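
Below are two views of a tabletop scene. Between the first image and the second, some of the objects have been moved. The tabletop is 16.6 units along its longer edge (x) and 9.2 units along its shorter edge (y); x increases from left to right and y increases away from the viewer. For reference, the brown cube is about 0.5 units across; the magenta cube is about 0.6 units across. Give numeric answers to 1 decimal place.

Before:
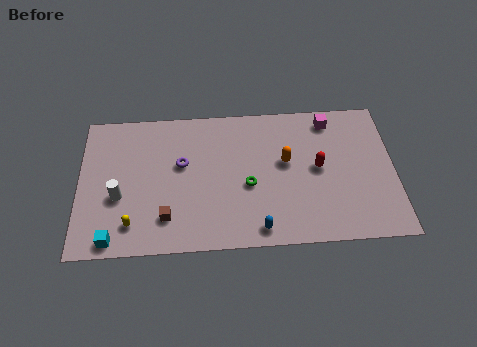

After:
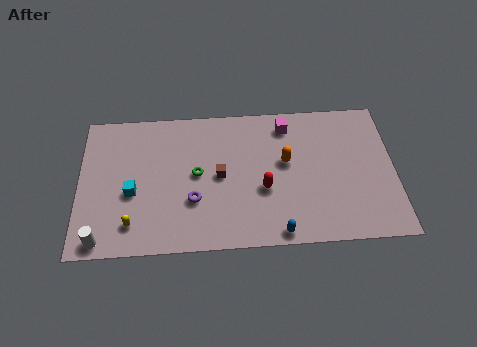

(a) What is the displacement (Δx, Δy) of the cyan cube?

(1.0, 2.9)

The cyan cube was at about (1.8, 0.9) and moved to about (2.8, 3.8).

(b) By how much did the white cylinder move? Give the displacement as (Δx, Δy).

(-0.9, -2.7)

The white cylinder was at about (2.1, 3.6) and moved to about (1.2, 0.9).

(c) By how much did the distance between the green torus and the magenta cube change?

-0.3

Before: roughly 5.9 units apart; after: 5.6. That's 0.3 units closer together.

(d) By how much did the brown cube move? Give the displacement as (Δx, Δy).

(2.8, 2.5)

The brown cube was at about (4.6, 2.1) and moved to about (7.4, 4.6).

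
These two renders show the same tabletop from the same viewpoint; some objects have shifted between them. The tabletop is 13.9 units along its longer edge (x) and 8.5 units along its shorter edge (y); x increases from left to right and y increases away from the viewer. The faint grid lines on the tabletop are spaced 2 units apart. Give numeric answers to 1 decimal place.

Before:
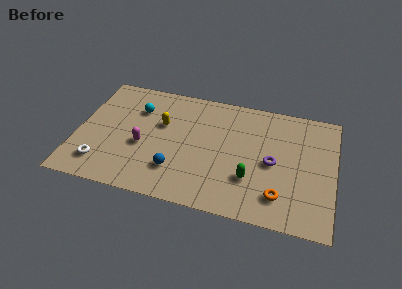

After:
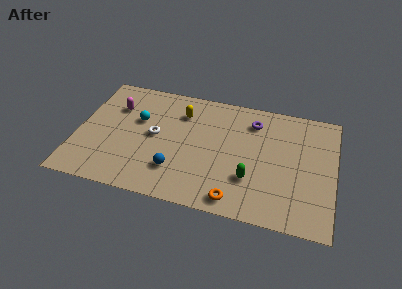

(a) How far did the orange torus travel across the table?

2.4

The orange torus moved from about (11.1, 1.8) to (8.8, 1.0), a distance of √(2.3² + 0.8²) ≈ 2.4.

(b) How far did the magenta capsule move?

3.0

From (3.6, 3.5) to (1.9, 6.0), the magenta capsule covered √(1.7² + 2.5²) ≈ 3.0 units.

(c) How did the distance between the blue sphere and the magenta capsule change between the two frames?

+2.9

Before: roughly 2.3 units apart; after: 5.2. That's 2.9 units further apart.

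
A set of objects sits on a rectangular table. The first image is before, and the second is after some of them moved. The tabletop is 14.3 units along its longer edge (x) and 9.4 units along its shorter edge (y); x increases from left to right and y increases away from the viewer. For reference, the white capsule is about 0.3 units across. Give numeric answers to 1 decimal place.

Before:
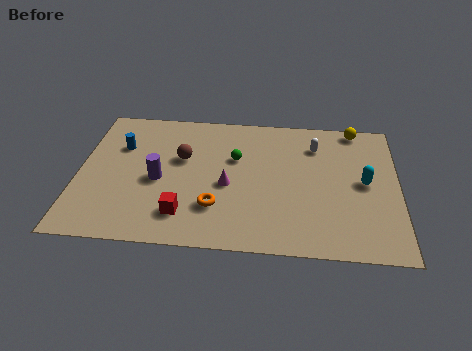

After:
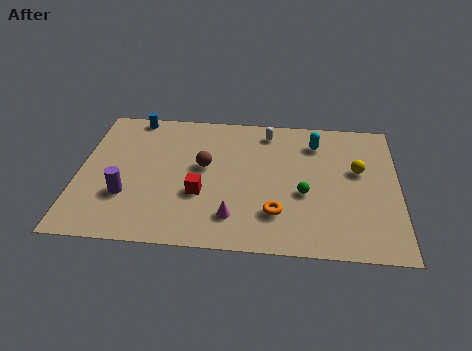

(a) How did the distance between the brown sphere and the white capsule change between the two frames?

-2.3

The distance was about 6.2 in the first image and 3.9 in the second, so they moved 2.3 units closer together.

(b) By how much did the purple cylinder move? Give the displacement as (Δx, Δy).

(-1.4, -1.2)

The purple cylinder started near (3.6, 4.2) and ended near (2.2, 3.0).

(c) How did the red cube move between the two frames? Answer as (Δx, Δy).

(0.7, 1.4)

The red cube started near (4.8, 2.0) and ended near (5.5, 3.4).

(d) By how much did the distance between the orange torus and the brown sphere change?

+0.8

Before: roughly 3.6 units apart; after: 4.4. That's 0.8 units further apart.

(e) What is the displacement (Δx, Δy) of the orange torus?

(2.7, -0.2)

From the two frames, the orange torus sits at roughly (6.2, 2.6) before and (8.9, 2.4) after.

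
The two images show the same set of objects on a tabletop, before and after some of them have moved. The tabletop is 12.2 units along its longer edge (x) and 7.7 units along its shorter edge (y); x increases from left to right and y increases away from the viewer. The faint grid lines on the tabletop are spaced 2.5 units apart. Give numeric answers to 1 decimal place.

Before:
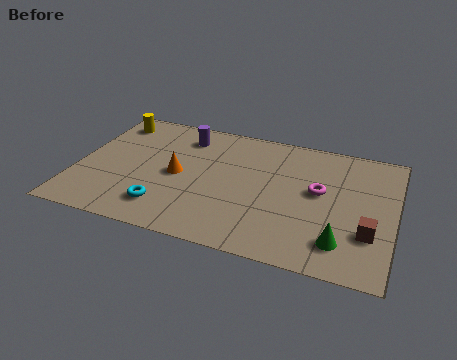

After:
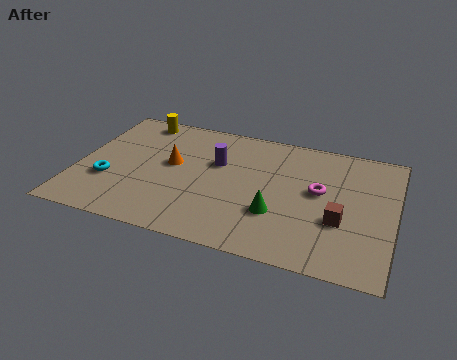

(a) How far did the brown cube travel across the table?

1.2

The brown cube moved from about (11.3, 2.4) to (10.2, 2.8), a distance of √(1.1² + 0.4²) ≈ 1.2.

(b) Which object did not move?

the magenta torus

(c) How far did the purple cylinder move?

1.9

From (3.9, 6.2) to (5.3, 4.9), the purple cylinder covered √(1.4² + 1.3²) ≈ 1.9 units.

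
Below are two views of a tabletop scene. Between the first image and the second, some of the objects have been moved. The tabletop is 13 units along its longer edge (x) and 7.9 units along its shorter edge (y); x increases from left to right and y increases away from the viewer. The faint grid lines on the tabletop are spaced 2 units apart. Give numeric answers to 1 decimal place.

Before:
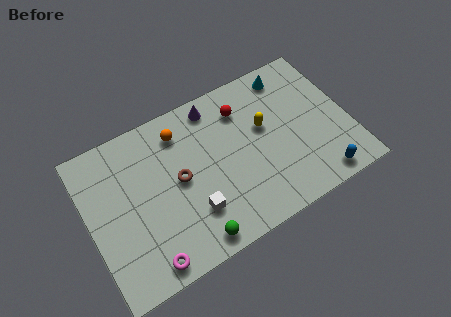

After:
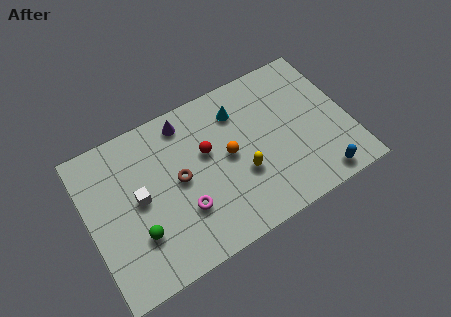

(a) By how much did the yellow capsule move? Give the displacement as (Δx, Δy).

(-1.4, -1.8)

The yellow capsule started near (8.9, 4.7) and ended near (7.5, 2.9).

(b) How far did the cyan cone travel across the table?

2.8

From (10.5, 6.8) to (7.8, 6.1), the cyan cone covered √(2.7² + 0.7²) ≈ 2.8 units.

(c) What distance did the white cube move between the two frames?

3.1

From (4.9, 2.2) to (2.5, 4.1), the white cube covered √(2.4² + 1.9²) ≈ 3.1 units.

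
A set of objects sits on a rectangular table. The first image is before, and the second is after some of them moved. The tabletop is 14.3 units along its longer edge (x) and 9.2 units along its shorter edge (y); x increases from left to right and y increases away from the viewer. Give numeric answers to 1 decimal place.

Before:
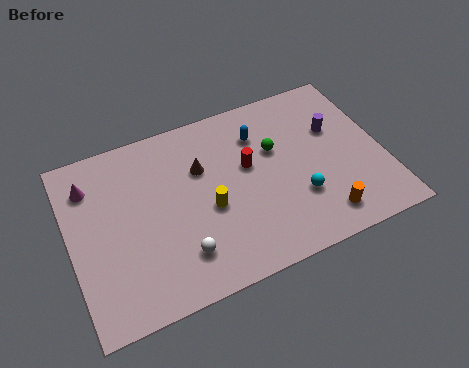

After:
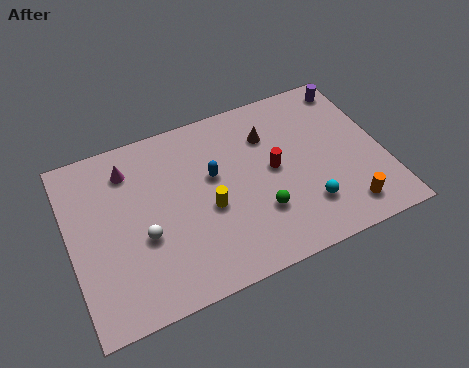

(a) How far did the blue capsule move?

2.7

The blue capsule was near (8.9, 6.9) before and (6.6, 5.5) after, so it travelled √(2.3² + 1.4²) ≈ 2.7 units.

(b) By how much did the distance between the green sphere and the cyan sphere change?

-0.8

Before: roughly 3.0 units apart; after: 2.2. That's 0.8 units closer together.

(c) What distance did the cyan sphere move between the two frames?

0.7

The cyan sphere moved from about (10.2, 2.9) to (10.5, 2.3), a distance of √(0.3² + 0.6²) ≈ 0.7.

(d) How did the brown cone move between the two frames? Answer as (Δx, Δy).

(3.2, 0.6)

The brown cone was at about (6.1, 6.1) and moved to about (9.3, 6.7).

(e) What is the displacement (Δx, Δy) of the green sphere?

(-1.1, -3.0)

The green sphere started near (9.5, 5.8) and ended near (8.4, 2.8).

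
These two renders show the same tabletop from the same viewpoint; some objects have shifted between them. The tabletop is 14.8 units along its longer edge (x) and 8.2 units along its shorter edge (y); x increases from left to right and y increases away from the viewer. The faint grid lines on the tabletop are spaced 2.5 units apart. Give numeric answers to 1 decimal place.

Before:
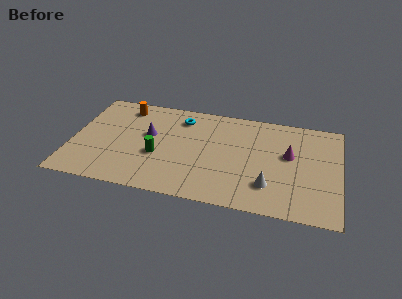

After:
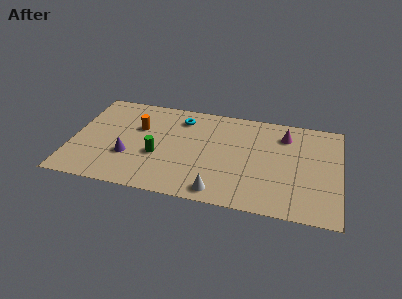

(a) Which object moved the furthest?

the white cone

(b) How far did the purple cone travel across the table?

2.2

The purple cone was near (4.2, 4.8) before and (3.2, 2.8) after, so it travelled √(1.0² + 2.0²) ≈ 2.2 units.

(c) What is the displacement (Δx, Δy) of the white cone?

(-2.7, -1.1)

The white cone was at about (11.0, 2.1) and moved to about (8.3, 1.0).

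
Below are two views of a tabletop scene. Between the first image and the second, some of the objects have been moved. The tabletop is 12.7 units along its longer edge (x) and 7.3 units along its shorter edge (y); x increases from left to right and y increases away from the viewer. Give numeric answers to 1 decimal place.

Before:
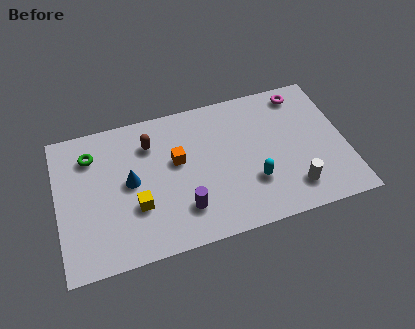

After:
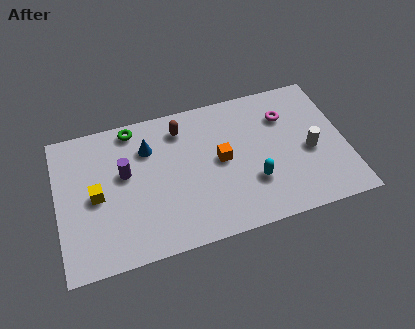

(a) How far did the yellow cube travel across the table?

2.0

The yellow cube was near (3.4, 2.5) before and (1.7, 3.5) after, so it travelled √(1.7² + 1.0²) ≈ 2.0 units.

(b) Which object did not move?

the cyan capsule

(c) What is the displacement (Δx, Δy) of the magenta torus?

(-0.8, -1.0)

The magenta torus was at about (11.0, 6.3) and moved to about (10.2, 5.3).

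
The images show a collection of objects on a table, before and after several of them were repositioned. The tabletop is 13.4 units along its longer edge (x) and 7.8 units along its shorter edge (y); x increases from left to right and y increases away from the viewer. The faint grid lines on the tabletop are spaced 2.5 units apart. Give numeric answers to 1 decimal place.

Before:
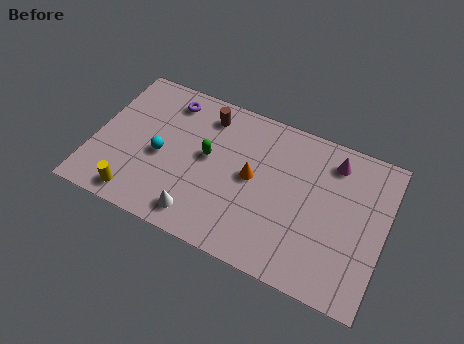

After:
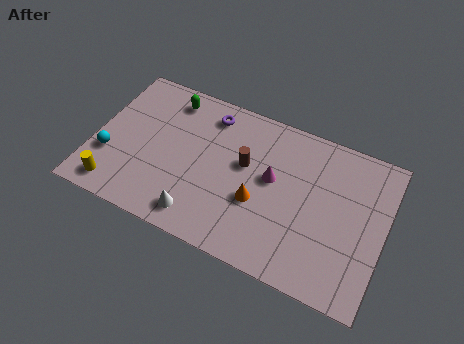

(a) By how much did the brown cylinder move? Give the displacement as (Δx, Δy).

(2.0, -1.8)

The brown cylinder was at about (4.9, 6.4) and moved to about (6.9, 4.6).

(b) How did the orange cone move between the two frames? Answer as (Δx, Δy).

(0.4, -1.1)

From the two frames, the orange cone sits at roughly (7.3, 4.1) before and (7.7, 3.0) after.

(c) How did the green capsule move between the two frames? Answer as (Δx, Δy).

(-2.1, 2.3)

The green capsule started near (5.2, 4.3) and ended near (3.1, 6.6).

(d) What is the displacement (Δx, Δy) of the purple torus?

(1.9, 0.0)

From the two frames, the purple torus sits at roughly (3.1, 6.5) before and (5.0, 6.5) after.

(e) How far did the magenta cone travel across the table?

3.3

The magenta cone moved from about (10.8, 6.4) to (8.2, 4.4), a distance of √(2.6² + 2.0²) ≈ 3.3.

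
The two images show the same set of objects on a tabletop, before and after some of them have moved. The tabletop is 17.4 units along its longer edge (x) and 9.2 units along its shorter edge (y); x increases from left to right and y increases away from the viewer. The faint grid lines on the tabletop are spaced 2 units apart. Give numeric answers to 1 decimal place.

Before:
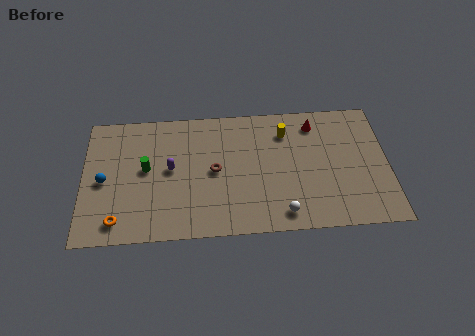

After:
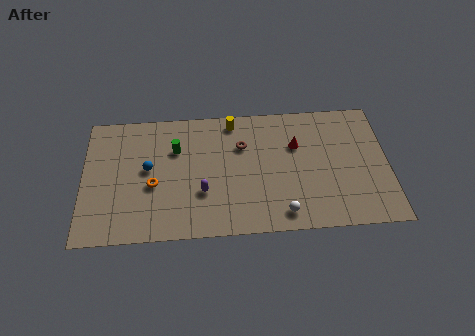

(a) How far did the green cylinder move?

2.1

The green cylinder moved from about (3.6, 5.0) to (5.3, 6.3), a distance of √(1.7² + 1.3²) ≈ 2.1.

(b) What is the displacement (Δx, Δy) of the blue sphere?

(2.5, 0.7)

The blue sphere started near (1.2, 4.3) and ended near (3.7, 5.0).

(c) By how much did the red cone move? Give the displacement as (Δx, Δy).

(-1.1, -1.5)

The red cone was at about (13.3, 7.6) and moved to about (12.2, 6.1).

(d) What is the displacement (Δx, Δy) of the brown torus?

(1.6, 1.7)

The brown torus was at about (7.5, 4.6) and moved to about (9.1, 6.3).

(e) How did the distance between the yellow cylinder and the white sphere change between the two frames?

+1.5

They were about 5.8 units apart before and 7.3 after — 1.5 units further apart.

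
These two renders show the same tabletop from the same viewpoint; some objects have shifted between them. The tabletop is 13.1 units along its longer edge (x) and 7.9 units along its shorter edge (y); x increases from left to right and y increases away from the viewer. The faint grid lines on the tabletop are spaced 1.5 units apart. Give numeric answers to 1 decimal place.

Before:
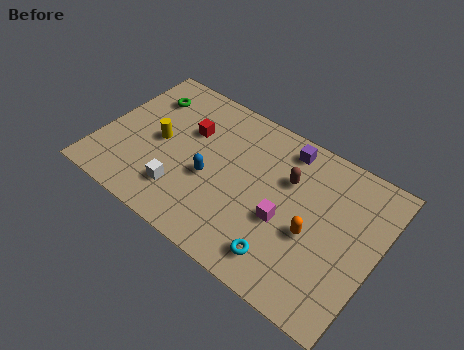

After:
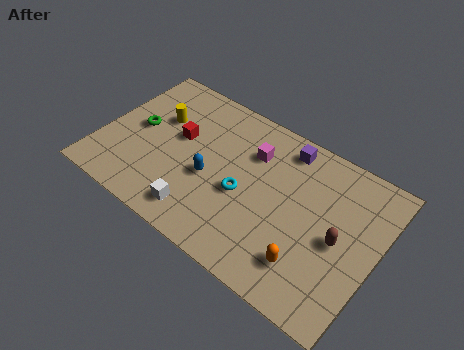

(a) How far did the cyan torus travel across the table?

3.0

The cyan torus moved from about (9.2, 1.4) to (6.9, 3.4), a distance of √(2.3² + 2.0²) ≈ 3.0.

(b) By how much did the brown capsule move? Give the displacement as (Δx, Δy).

(2.7, -1.6)

The brown capsule started near (8.7, 5.3) and ended near (11.4, 3.7).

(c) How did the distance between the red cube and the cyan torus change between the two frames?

-2.9

They were about 6.5 units apart before and 3.6 after — 2.9 units closer together.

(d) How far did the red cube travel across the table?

0.7

The red cube moved from about (3.9, 5.2) to (3.5, 4.6), a distance of √(0.4² + 0.6²) ≈ 0.7.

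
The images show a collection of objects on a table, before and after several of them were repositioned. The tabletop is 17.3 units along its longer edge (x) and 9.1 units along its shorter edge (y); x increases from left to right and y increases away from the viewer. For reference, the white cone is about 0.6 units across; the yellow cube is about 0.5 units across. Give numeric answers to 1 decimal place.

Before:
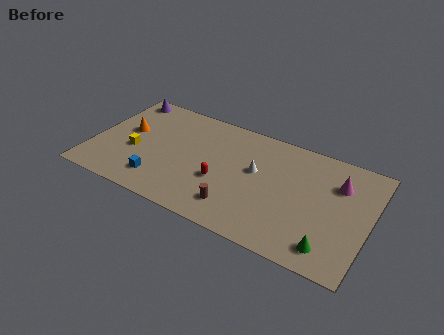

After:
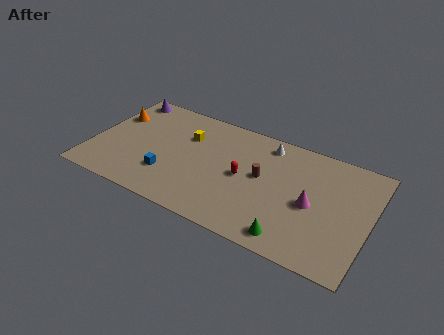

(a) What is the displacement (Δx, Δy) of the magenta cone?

(-1.4, -2.3)

The magenta cone was at about (15.2, 6.5) and moved to about (13.8, 4.2).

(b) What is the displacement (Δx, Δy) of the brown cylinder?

(1.2, 3.1)

The brown cylinder started near (9.4, 1.9) and ended near (10.6, 5.0).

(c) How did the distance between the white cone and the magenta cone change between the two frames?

-0.3

They were about 5.1 units apart before and 4.8 after — 0.3 units closer together.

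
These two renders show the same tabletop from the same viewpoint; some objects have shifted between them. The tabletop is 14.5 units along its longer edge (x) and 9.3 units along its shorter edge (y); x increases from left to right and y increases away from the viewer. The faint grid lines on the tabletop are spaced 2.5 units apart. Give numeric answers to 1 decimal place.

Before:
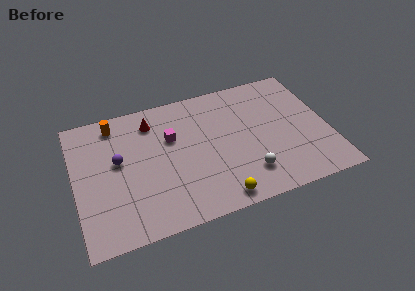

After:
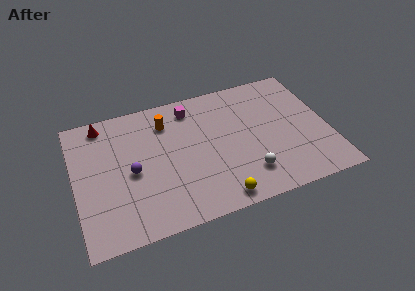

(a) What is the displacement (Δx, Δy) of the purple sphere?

(0.7, -1.0)

From the two frames, the purple sphere sits at roughly (2.5, 5.3) before and (3.2, 4.3) after.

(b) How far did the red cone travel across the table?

2.9

From (4.6, 7.5) to (1.8, 8.2), the red cone covered √(2.8² + 0.7²) ≈ 2.9 units.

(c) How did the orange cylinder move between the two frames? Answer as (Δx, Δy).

(2.9, -0.8)

The orange cylinder started near (2.5, 8.0) and ended near (5.4, 7.2).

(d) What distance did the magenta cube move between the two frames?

2.2

The magenta cube was near (5.6, 6.0) before and (6.9, 7.8) after, so it travelled √(1.3² + 1.8²) ≈ 2.2 units.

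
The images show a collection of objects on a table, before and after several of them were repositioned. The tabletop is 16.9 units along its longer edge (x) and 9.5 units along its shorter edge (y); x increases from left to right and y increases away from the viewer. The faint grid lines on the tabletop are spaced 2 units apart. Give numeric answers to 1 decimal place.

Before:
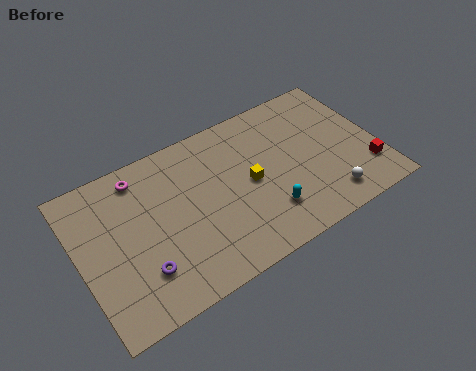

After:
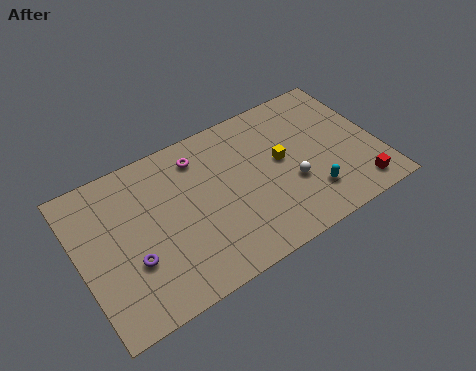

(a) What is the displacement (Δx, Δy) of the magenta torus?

(3.3, -0.4)

From the two frames, the magenta torus sits at roughly (3.8, 8.1) before and (7.1, 7.7) after.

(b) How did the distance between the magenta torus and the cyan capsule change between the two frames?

-0.8

Before: roughly 8.6 units apart; after: 7.8. That's 0.8 units closer together.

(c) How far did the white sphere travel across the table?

2.6

From (13.6, 1.6) to (11.8, 3.5), the white sphere covered √(1.8² + 1.9²) ≈ 2.6 units.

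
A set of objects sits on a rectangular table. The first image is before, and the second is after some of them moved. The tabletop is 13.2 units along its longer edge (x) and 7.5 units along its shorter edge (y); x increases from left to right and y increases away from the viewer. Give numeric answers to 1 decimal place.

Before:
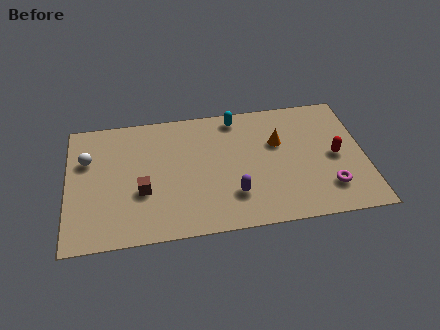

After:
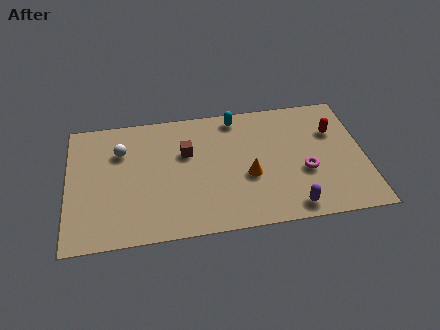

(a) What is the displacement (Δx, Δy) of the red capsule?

(0.0, 1.5)

The red capsule was at about (11.9, 3.6) and moved to about (11.9, 5.1).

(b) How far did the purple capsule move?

2.7

The purple capsule moved from about (7.3, 2.0) to (9.8, 0.9), a distance of √(2.5² + 1.1²) ≈ 2.7.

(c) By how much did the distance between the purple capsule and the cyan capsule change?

+1.5

The distance was about 4.6 in the first image and 6.1 in the second, so they moved 1.5 units further apart.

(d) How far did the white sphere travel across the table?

1.5

The white sphere moved from about (0.9, 5.0) to (2.4, 5.3), a distance of √(1.5² + 0.3²) ≈ 1.5.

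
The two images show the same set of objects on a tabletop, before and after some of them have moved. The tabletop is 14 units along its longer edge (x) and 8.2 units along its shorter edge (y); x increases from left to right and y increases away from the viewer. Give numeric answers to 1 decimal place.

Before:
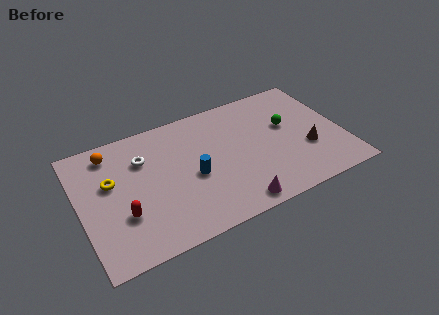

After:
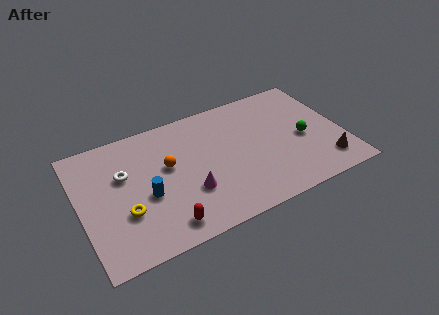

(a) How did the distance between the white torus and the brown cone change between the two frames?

+2.0

They were about 9.0 units apart before and 11.0 after — 2.0 units further apart.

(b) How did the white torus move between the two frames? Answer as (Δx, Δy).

(-1.1, -0.6)

The white torus was at about (3.5, 5.8) and moved to about (2.4, 5.2).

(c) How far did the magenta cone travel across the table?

2.8

From (7.8, 0.9) to (5.6, 2.7), the magenta cone covered √(2.2² + 1.8²) ≈ 2.8 units.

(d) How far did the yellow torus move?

2.3

The yellow torus moved from about (1.7, 5.0) to (2.2, 2.8), a distance of √(0.5² + 2.2²) ≈ 2.3.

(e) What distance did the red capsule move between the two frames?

2.5

The red capsule was near (2.1, 2.7) before and (4.1, 1.2) after, so it travelled √(2.0² + 1.5²) ≈ 2.5 units.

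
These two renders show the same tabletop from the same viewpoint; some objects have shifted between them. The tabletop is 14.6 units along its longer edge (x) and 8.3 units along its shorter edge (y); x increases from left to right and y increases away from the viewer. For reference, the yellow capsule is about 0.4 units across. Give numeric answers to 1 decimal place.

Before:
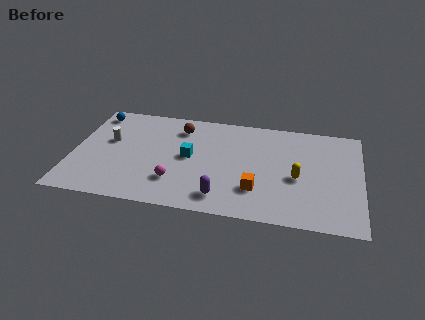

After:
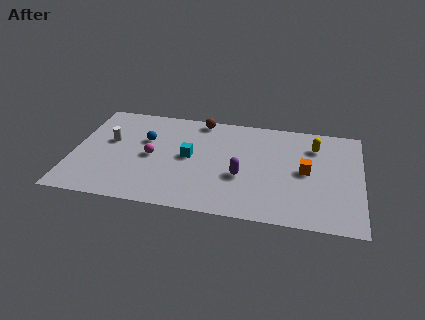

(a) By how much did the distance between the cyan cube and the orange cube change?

+1.9

They were about 4.0 units apart before and 5.9 after — 1.9 units further apart.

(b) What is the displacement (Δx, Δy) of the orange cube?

(2.4, 1.9)

The orange cube was at about (9.4, 2.3) and moved to about (11.8, 4.2).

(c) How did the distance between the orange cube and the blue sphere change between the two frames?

-1.5

They were about 9.8 units apart before and 8.3 after — 1.5 units closer together.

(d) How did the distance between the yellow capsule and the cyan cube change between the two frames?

+1.1

They were about 5.5 units apart before and 6.6 after — 1.1 units further apart.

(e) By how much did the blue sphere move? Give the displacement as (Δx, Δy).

(2.7, -1.8)

The blue sphere was at about (0.9, 7.1) and moved to about (3.6, 5.3).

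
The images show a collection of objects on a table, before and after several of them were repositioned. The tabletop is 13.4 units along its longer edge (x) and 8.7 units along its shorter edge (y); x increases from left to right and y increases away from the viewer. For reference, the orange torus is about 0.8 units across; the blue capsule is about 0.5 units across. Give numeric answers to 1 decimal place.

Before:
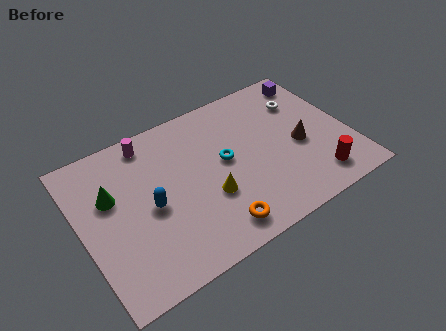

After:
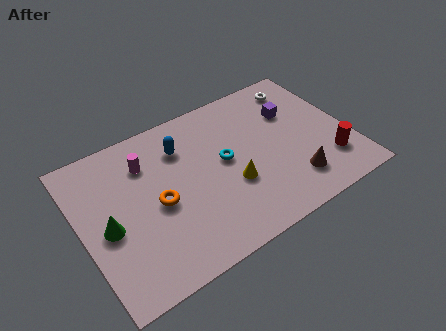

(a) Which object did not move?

the cyan torus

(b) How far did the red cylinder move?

1.1

The red cylinder was near (11.3, 1.5) before and (12.1, 2.2) after, so it travelled √(0.8² + 0.7²) ≈ 1.1 units.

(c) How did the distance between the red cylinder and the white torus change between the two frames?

+0.3

They were about 4.8 units apart before and 5.1 after — 0.3 units further apart.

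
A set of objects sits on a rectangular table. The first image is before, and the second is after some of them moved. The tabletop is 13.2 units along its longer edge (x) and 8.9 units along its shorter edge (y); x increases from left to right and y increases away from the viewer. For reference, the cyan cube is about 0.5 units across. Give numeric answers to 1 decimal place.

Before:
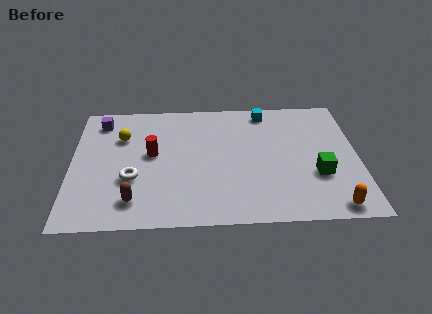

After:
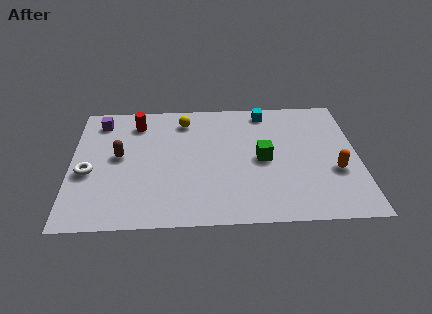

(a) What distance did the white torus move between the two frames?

2.1

The white torus was near (2.8, 3.2) before and (0.8, 3.7) after, so it travelled √(2.0² + 0.5²) ≈ 2.1 units.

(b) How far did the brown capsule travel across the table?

3.2

The brown capsule moved from about (2.9, 1.7) to (2.2, 4.8), a distance of √(0.7² + 3.1²) ≈ 3.2.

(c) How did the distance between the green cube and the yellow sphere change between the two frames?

-4.8

Before: roughly 9.5 units apart; after: 4.7. That's 4.8 units closer together.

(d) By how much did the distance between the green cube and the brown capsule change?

-1.9

The distance was about 8.5 in the first image and 6.6 in the second, so they moved 1.9 units closer together.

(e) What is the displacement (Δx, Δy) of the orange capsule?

(0.2, 2.4)

The orange capsule started near (11.9, 0.9) and ended near (12.1, 3.3).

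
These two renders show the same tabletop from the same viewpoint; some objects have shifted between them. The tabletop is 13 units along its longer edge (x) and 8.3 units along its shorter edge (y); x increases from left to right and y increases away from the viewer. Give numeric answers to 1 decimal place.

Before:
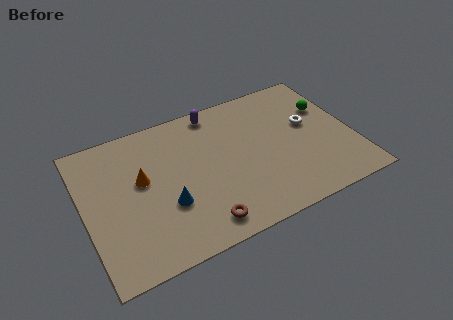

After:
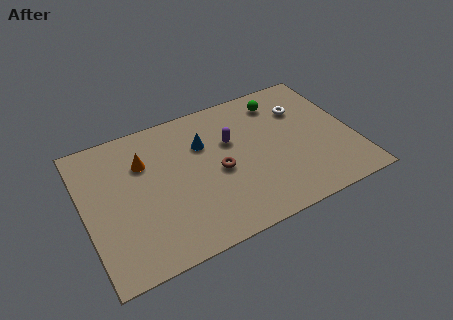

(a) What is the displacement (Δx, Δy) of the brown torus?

(1.2, 2.6)

The brown torus started near (5.2, 1.2) and ended near (6.4, 3.8).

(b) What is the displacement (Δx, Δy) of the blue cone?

(2.1, 2.8)

From the two frames, the blue cone sits at roughly (3.8, 2.9) before and (5.9, 5.7) after.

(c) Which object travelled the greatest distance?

the blue cone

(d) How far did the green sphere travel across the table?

2.6

The green sphere moved from about (12.0, 5.5) to (9.8, 6.8), a distance of √(2.2² + 1.3²) ≈ 2.6.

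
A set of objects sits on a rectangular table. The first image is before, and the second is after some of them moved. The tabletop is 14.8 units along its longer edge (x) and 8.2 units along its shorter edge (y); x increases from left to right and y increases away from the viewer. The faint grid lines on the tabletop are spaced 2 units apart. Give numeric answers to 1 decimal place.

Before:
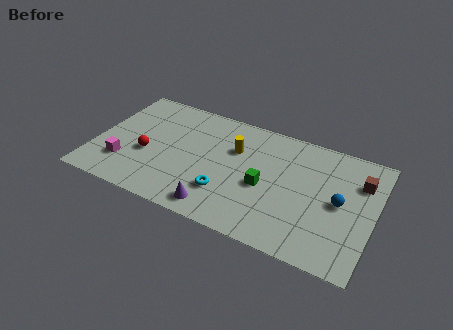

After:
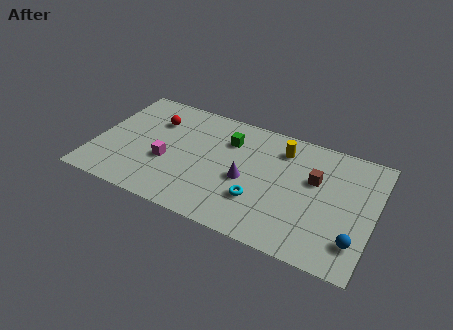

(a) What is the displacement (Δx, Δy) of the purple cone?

(1.2, 2.5)

From the two frames, the purple cone sits at roughly (6.9, 1.1) before and (8.1, 3.6) after.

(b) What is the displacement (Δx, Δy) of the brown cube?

(-2.3, -0.8)

The brown cube started near (13.9, 5.9) and ended near (11.6, 5.1).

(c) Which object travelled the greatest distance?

the green cube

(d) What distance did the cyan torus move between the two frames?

1.7

The cyan torus moved from about (7.2, 2.3) to (8.9, 2.5), a distance of √(1.7² + 0.2²) ≈ 1.7.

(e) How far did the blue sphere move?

2.4

From (13.0, 4.1) to (14.0, 1.9), the blue sphere covered √(1.0² + 2.2²) ≈ 2.4 units.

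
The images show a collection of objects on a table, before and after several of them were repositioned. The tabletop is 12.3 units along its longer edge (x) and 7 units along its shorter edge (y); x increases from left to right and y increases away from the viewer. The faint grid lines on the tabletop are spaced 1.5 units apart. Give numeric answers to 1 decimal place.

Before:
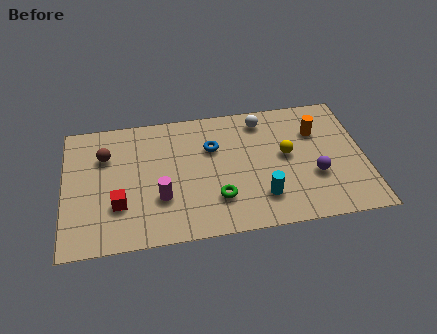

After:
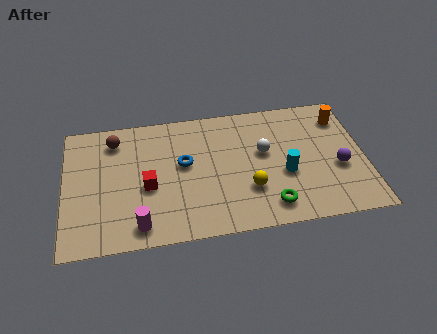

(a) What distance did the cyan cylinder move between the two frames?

1.5

The cyan cylinder was near (8.0, 1.7) before and (9.0, 2.8) after, so it travelled √(1.0² + 1.1²) ≈ 1.5 units.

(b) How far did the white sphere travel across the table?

1.8

From (8.2, 5.9) to (8.2, 4.1), the white sphere covered √(0.0² + 1.8²) ≈ 1.8 units.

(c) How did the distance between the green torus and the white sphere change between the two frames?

-1.6

Before: roughly 4.5 units apart; after: 2.9. That's 1.6 units closer together.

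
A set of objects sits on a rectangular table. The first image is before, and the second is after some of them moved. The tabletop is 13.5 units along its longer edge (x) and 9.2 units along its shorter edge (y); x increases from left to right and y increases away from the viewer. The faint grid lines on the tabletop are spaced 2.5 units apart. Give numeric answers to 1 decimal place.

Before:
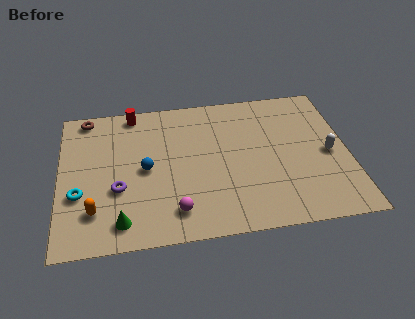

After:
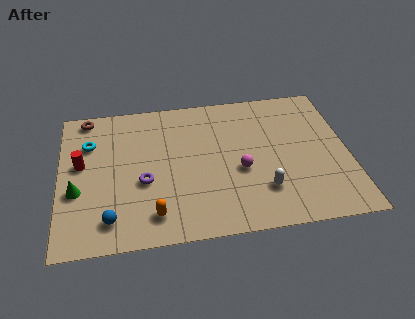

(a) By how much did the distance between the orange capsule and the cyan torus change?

+4.4

Before: roughly 1.3 units apart; after: 5.7. That's 4.4 units further apart.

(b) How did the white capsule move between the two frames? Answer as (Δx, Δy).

(-3.2, -1.9)

The white capsule was at about (12.6, 4.3) and moved to about (9.4, 2.4).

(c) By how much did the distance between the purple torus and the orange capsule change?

+0.5

Before: roughly 1.6 units apart; after: 2.1. That's 0.5 units further apart.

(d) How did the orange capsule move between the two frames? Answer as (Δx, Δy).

(2.7, -0.6)

From the two frames, the orange capsule sits at roughly (1.6, 2.2) before and (4.3, 1.6) after.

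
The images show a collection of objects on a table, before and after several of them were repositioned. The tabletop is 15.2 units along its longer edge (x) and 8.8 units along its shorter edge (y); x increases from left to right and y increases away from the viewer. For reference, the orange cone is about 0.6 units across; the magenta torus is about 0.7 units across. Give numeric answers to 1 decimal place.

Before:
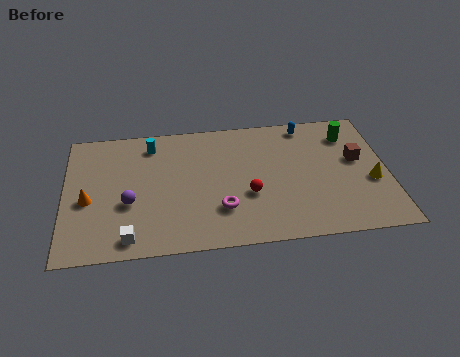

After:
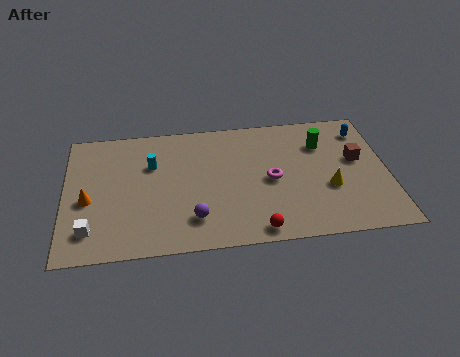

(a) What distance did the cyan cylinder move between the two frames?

1.4

From (4.1, 7.3) to (4.1, 5.9), the cyan cylinder covered √(0.0² + 1.4²) ≈ 1.4 units.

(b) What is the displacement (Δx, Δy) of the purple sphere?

(3.0, -1.4)

The purple sphere started near (3.0, 3.4) and ended near (6.0, 2.0).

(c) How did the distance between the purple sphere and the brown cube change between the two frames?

-2.5

Before: roughly 10.9 units apart; after: 8.4. That's 2.5 units closer together.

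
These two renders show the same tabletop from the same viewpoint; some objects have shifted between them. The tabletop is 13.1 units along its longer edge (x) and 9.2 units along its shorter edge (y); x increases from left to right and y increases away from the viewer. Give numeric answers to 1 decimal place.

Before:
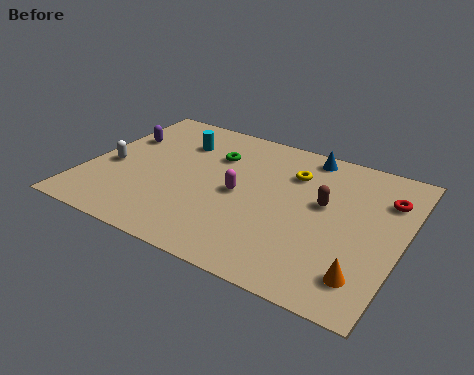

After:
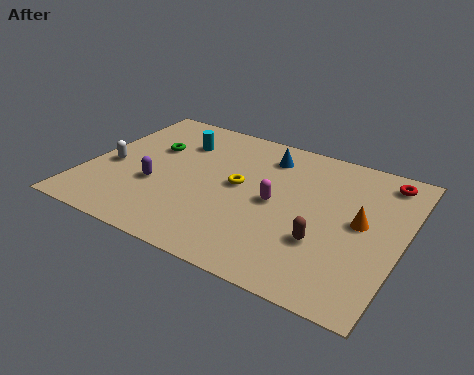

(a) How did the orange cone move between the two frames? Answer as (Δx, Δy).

(-0.5, 3.0)

From the two frames, the orange cone sits at roughly (11.9, 1.8) before and (11.4, 4.8) after.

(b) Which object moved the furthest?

the purple capsule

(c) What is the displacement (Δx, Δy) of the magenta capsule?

(1.5, 0.1)

From the two frames, the magenta capsule sits at roughly (6.4, 4.4) before and (7.9, 4.5) after.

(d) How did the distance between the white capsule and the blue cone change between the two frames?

-1.8

They were about 8.8 units apart before and 7.0 after — 1.8 units closer together.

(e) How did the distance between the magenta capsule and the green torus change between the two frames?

+3.2

The distance was about 2.5 in the first image and 5.7 in the second, so they moved 3.2 units further apart.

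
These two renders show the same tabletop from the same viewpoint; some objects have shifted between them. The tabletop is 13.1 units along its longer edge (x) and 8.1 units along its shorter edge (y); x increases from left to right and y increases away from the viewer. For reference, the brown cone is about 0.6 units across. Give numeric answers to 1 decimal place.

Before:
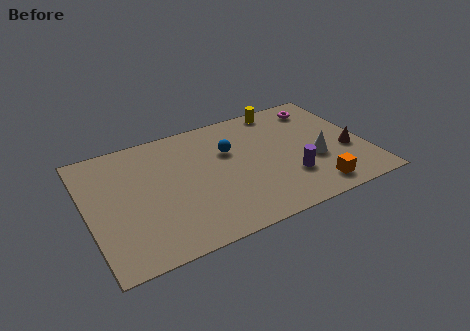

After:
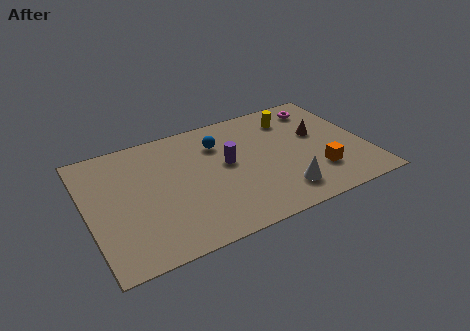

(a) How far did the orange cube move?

1.0

The orange cube moved from about (10.3, 1.2) to (10.6, 2.2), a distance of √(0.3² + 1.0²) ≈ 1.0.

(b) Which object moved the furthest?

the purple cylinder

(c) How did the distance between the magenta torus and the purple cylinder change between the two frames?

+0.5

They were about 4.8 units apart before and 5.3 after — 0.5 units further apart.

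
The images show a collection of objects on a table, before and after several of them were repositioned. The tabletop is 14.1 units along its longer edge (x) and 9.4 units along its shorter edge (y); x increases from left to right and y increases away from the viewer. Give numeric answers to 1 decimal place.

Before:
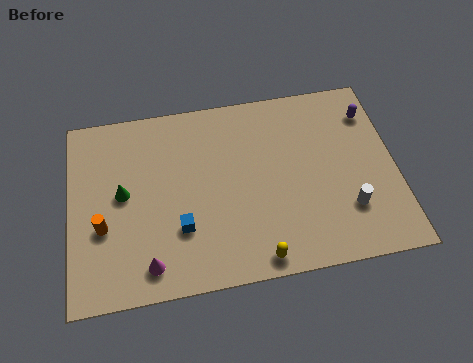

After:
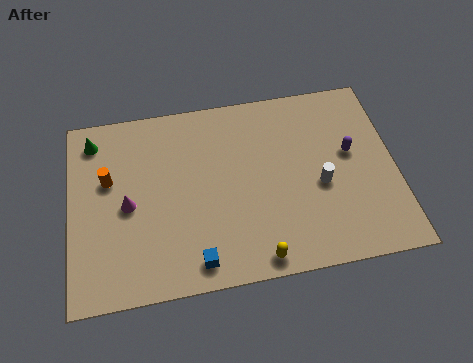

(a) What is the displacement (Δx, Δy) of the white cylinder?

(-1.1, 1.4)

The white cylinder started near (11.9, 2.6) and ended near (10.8, 4.0).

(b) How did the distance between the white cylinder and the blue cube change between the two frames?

-1.0

Before: roughly 7.2 units apart; after: 6.2. That's 1.0 units closer together.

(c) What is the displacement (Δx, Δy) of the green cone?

(-1.2, 2.9)

The green cone was at about (2.3, 5.0) and moved to about (1.1, 7.9).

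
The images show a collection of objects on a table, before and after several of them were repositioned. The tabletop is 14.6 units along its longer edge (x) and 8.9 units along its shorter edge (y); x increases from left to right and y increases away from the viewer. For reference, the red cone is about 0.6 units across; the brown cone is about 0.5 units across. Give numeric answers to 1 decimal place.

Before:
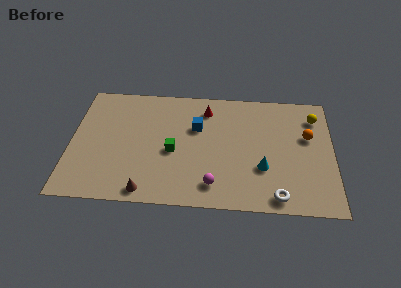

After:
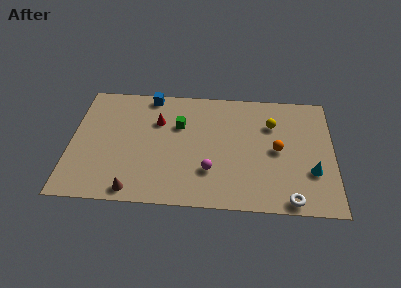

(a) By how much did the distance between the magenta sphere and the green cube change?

+0.5

They were about 3.3 units apart before and 3.8 after — 0.5 units further apart.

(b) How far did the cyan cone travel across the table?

2.7

The cyan cone moved from about (10.7, 3.0) to (13.4, 2.9), a distance of √(2.7² + 0.1²) ≈ 2.7.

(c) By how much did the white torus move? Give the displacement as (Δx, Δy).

(0.7, -0.2)

The white torus started near (11.5, 1.0) and ended near (12.2, 0.8).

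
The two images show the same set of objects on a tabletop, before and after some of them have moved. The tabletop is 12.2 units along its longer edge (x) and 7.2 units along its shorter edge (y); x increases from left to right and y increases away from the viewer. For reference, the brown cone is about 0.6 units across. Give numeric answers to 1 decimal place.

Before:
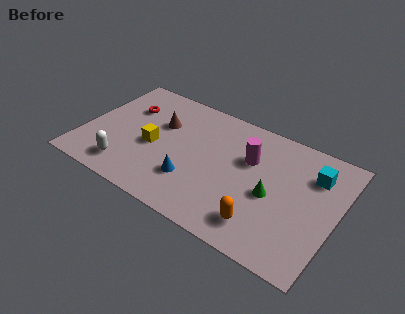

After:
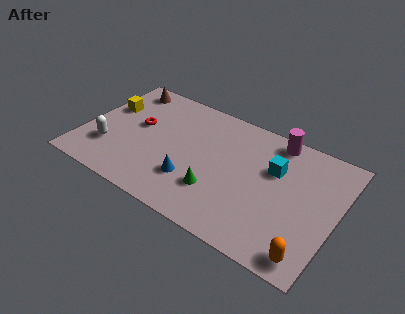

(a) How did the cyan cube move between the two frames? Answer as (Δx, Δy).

(-1.8, -0.6)

From the two frames, the cyan cube sits at roughly (10.9, 5.3) before and (9.1, 4.7) after.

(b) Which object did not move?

the blue cone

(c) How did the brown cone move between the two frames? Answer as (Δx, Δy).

(-2.1, 1.5)

From the two frames, the brown cone sits at roughly (3.5, 4.7) before and (1.4, 6.2) after.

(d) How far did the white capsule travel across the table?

1.3

The white capsule was near (2.4, 1.3) before and (1.4, 2.1) after, so it travelled √(1.0² + 0.8²) ≈ 1.3 units.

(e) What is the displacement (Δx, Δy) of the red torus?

(0.7, -0.9)

The red torus started near (1.8, 5.0) and ended near (2.5, 4.1).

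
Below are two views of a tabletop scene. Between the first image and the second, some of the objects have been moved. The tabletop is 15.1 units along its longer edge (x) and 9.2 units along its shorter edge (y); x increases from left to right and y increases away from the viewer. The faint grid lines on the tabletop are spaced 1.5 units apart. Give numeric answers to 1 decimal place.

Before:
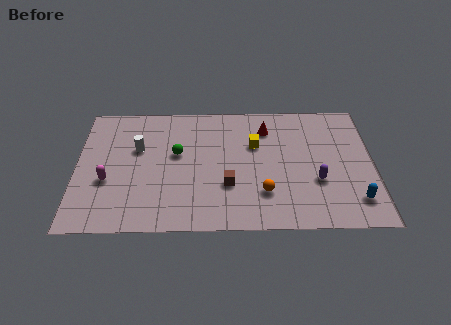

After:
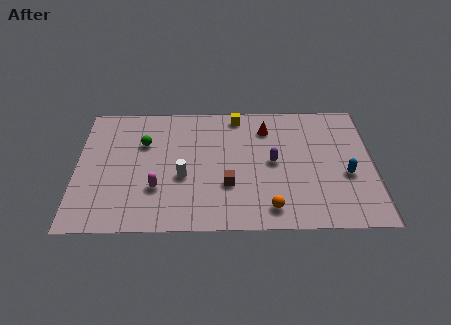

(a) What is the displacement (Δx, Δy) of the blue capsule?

(-0.4, 1.8)

The blue capsule was at about (14.1, 1.9) and moved to about (13.7, 3.7).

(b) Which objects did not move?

the red cone and the brown cube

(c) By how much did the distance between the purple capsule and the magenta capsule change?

-4.4

They were about 10.6 units apart before and 6.2 after — 4.4 units closer together.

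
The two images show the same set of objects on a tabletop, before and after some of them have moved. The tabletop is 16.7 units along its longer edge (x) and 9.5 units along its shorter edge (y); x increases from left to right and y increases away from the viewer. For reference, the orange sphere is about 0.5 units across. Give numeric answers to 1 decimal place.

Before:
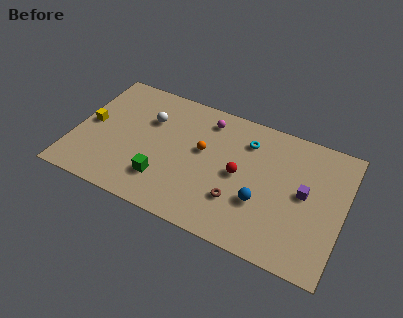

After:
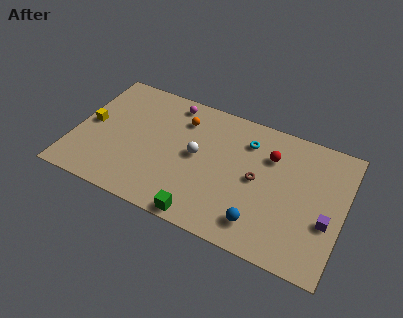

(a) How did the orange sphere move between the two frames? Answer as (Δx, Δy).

(-1.5, 1.8)

From the two frames, the orange sphere sits at roughly (7.9, 5.5) before and (6.4, 7.3) after.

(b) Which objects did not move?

the yellow cube and the cyan torus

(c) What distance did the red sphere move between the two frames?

2.7

The red sphere moved from about (10.3, 4.7) to (12.0, 6.8), a distance of √(1.7² + 2.1²) ≈ 2.7.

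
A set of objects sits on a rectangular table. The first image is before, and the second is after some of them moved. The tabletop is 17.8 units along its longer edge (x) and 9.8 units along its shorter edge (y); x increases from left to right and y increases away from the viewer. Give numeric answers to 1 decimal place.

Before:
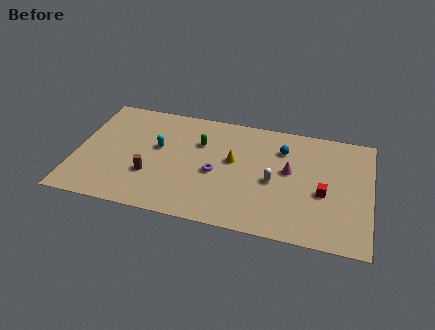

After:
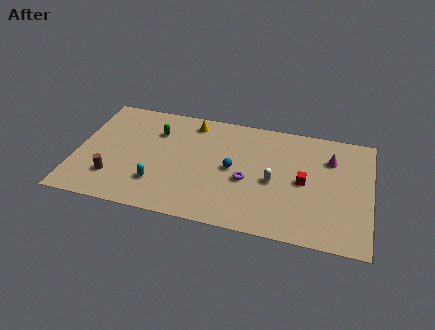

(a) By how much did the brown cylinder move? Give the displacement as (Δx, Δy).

(-2.2, -0.7)

The brown cylinder was at about (4.6, 3.2) and moved to about (2.4, 2.5).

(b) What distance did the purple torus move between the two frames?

1.9

The purple torus moved from about (8.5, 4.3) to (10.4, 4.1), a distance of √(1.9² + 0.2²) ≈ 1.9.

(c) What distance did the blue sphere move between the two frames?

3.8

From (12.4, 7.3) to (9.5, 4.9), the blue sphere covered √(2.9² + 2.4²) ≈ 3.8 units.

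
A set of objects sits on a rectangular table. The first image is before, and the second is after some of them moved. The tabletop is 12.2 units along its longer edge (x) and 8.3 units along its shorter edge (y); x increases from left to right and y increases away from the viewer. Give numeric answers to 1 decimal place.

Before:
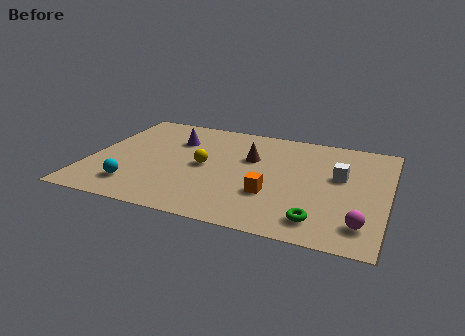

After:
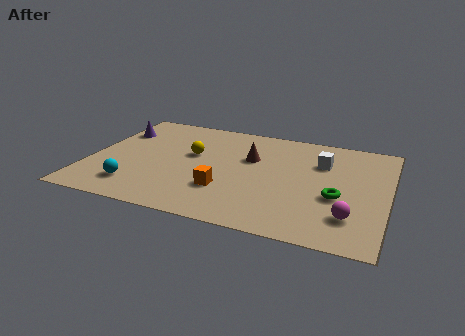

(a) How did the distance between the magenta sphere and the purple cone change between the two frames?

+1.7

They were about 9.1 units apart before and 10.8 after — 1.7 units further apart.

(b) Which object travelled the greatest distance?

the purple cone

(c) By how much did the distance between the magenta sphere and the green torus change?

-0.3

They were about 1.7 units apart before and 1.4 after — 0.3 units closer together.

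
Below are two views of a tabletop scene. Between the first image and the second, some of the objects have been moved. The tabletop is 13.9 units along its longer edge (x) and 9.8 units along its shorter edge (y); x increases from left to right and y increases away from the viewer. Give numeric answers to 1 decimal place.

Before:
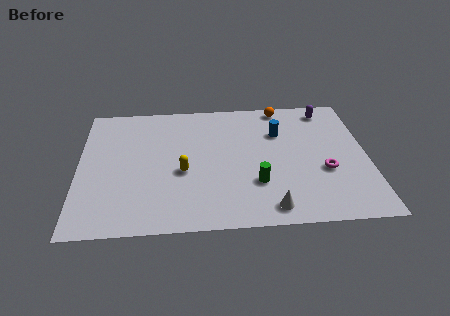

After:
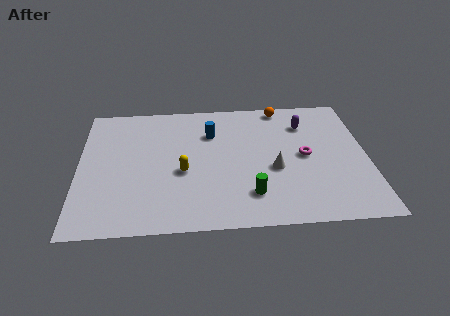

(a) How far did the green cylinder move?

0.9

The green cylinder moved from about (8.5, 3.0) to (8.2, 2.2), a distance of √(0.3² + 0.8²) ≈ 0.9.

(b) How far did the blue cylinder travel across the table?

3.3

From (9.7, 6.8) to (6.4, 7.0), the blue cylinder covered √(3.3² + 0.2²) ≈ 3.3 units.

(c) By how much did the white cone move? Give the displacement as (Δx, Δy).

(0.3, 2.8)

The white cone was at about (9.1, 1.2) and moved to about (9.4, 4.0).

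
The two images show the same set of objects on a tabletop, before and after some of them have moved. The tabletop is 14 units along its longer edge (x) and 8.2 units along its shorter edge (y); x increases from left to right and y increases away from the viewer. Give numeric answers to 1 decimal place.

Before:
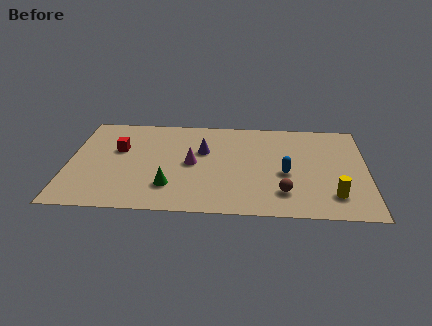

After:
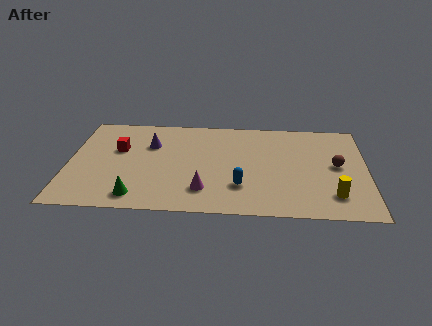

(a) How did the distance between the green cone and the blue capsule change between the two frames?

-0.7

Before: roughly 5.6 units apart; after: 4.9. That's 0.7 units closer together.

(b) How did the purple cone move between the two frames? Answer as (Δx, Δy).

(-2.5, 0.4)

The purple cone started near (6.3, 5.2) and ended near (3.8, 5.6).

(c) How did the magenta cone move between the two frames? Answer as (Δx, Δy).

(0.6, -2.2)

The magenta cone was at about (5.8, 4.1) and moved to about (6.4, 1.9).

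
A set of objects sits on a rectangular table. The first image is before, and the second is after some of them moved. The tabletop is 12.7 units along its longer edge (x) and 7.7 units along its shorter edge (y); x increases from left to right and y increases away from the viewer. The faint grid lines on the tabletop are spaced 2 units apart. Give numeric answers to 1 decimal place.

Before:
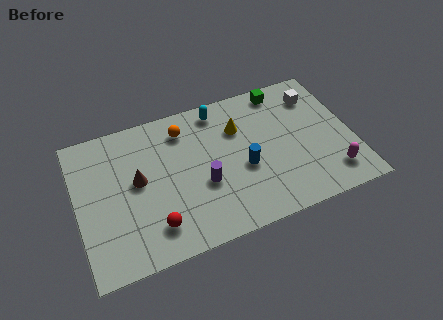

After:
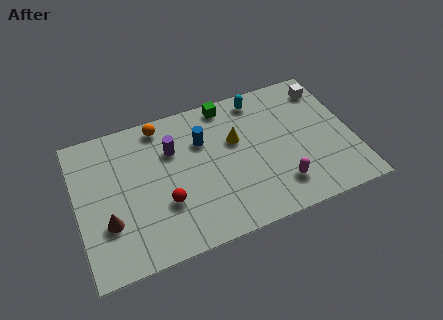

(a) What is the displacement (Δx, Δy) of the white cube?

(0.5, 0.3)

The white cube started near (11.3, 6.0) and ended near (11.8, 6.3).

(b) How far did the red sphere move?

1.2

From (3.3, 1.6) to (3.9, 2.6), the red sphere covered √(0.6² + 1.0²) ≈ 1.2 units.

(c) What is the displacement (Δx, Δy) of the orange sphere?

(-1.0, 0.6)

The orange sphere started near (5.1, 6.2) and ended near (4.1, 6.8).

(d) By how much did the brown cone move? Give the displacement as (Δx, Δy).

(-1.5, -1.7)

From the two frames, the brown cone sits at roughly (2.8, 4.2) before and (1.3, 2.5) after.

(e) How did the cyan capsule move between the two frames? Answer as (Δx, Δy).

(1.9, 0.0)

The cyan capsule started near (6.8, 6.7) and ended near (8.7, 6.7).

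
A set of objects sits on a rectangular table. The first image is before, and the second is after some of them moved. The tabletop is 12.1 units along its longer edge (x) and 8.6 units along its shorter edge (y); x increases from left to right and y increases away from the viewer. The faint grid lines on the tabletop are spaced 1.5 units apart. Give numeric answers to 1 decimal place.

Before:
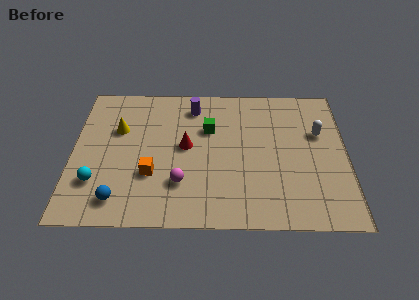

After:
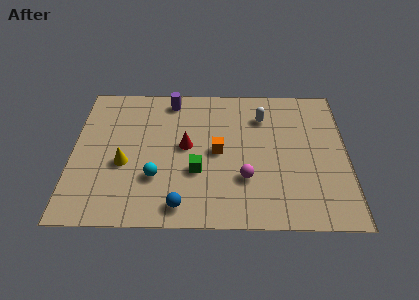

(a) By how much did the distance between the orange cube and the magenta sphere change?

+0.6

Before: roughly 1.4 units apart; after: 2.0. That's 0.6 units further apart.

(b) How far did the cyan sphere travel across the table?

2.6

The cyan sphere was near (1.1, 2.4) before and (3.7, 2.7) after, so it travelled √(2.6² + 0.3²) ≈ 2.6 units.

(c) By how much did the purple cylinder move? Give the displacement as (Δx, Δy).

(-1.0, 0.4)

The purple cylinder started near (5.3, 7.1) and ended near (4.3, 7.5).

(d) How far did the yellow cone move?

2.1

From (2.0, 5.6) to (2.3, 3.5), the yellow cone covered √(0.3² + 2.1²) ≈ 2.1 units.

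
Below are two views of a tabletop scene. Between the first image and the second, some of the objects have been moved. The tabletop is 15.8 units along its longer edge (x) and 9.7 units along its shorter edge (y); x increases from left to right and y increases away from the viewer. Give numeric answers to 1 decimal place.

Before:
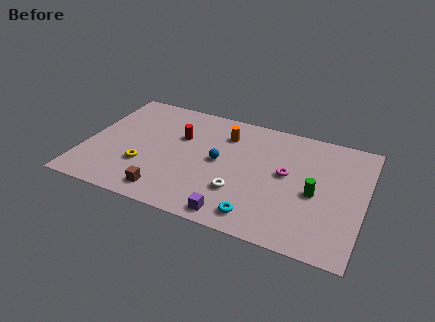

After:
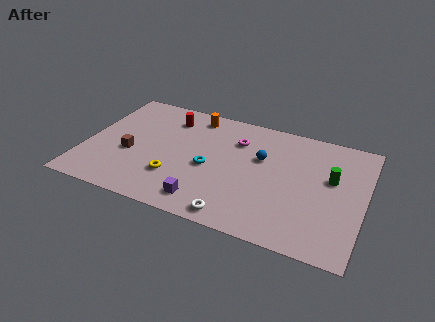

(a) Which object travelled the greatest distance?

the cyan torus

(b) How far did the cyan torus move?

4.2

From (10.2, 1.4) to (7.1, 4.3), the cyan torus covered √(3.1² + 2.9²) ≈ 4.2 units.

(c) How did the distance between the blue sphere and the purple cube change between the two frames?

+1.1

Before: roughly 4.2 units apart; after: 5.3. That's 1.1 units further apart.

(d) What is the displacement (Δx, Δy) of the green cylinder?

(0.8, 1.5)

The green cylinder was at about (13.1, 4.3) and moved to about (13.9, 5.8).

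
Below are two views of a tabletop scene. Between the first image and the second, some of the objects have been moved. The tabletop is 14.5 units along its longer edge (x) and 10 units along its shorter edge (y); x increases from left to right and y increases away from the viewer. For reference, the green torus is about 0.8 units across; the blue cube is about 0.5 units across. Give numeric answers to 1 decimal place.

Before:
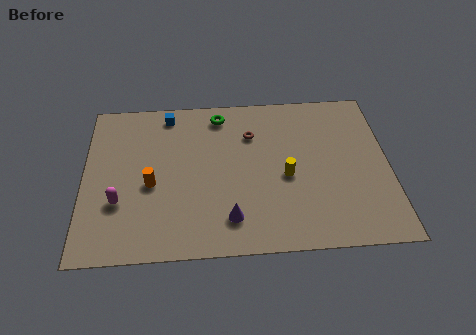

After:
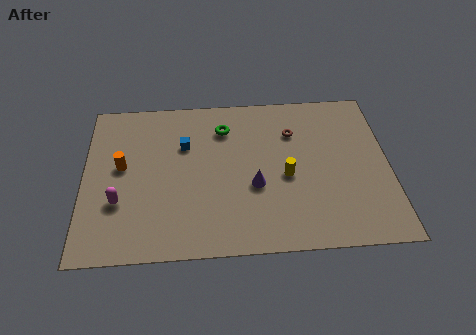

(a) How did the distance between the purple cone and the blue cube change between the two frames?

-3.1

Before: roughly 7.4 units apart; after: 4.3. That's 3.1 units closer together.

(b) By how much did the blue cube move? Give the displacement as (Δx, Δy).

(0.8, -2.1)

From the two frames, the blue cube sits at roughly (4.0, 8.8) before and (4.8, 6.7) after.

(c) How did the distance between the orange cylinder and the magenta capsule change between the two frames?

+0.4

They were about 1.8 units apart before and 2.2 after — 0.4 units further apart.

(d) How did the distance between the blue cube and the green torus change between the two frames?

-0.4

The distance was about 2.5 in the first image and 2.1 in the second, so they moved 0.4 units closer together.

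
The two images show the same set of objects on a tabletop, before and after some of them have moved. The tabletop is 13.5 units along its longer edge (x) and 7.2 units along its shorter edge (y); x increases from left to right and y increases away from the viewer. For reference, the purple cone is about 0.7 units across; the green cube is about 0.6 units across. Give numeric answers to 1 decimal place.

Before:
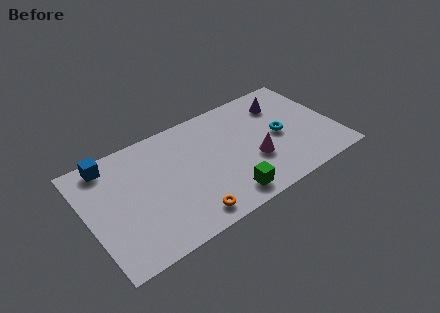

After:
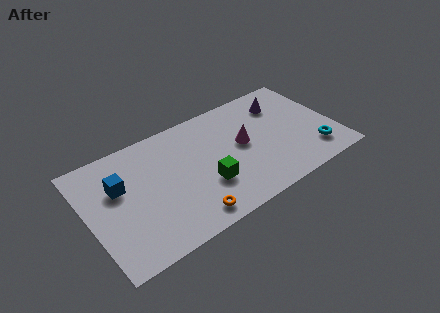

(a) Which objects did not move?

the orange torus and the purple cone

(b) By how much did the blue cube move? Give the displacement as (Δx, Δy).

(0.3, -1.7)

From the two frames, the blue cube sits at roughly (1.5, 6.3) before and (1.8, 4.6) after.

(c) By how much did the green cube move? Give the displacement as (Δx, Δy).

(-0.9, 1.3)

The green cube was at about (7.1, 1.1) and moved to about (6.2, 2.4).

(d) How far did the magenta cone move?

1.4

The magenta cone moved from about (8.9, 2.6) to (8.5, 3.9), a distance of √(0.4² + 1.3²) ≈ 1.4.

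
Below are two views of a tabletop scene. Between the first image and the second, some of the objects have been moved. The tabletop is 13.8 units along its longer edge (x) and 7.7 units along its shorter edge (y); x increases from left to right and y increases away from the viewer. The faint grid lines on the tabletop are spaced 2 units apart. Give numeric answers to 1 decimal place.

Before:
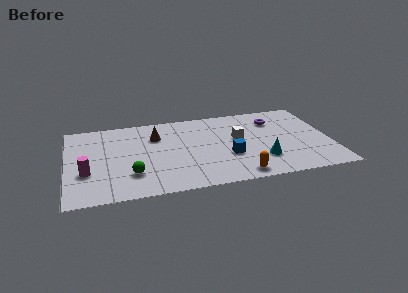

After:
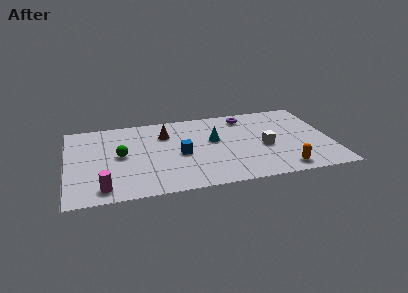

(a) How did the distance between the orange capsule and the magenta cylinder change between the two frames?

+1.3

The distance was about 8.0 in the first image and 9.3 in the second, so they moved 1.3 units further apart.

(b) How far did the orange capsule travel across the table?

2.3

The orange capsule was near (8.8, 0.9) before and (11.1, 1.0) after, so it travelled √(2.3² + 0.1²) ≈ 2.3 units.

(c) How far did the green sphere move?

2.0

The green sphere was near (3.3, 2.1) before and (2.8, 4.0) after, so it travelled √(0.5² + 1.9²) ≈ 2.0 units.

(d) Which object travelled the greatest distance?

the cyan cone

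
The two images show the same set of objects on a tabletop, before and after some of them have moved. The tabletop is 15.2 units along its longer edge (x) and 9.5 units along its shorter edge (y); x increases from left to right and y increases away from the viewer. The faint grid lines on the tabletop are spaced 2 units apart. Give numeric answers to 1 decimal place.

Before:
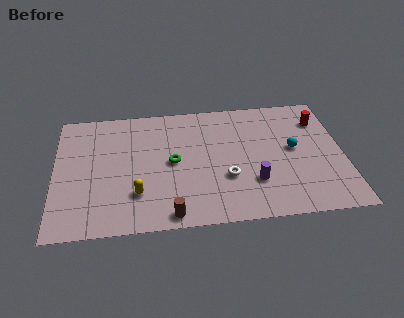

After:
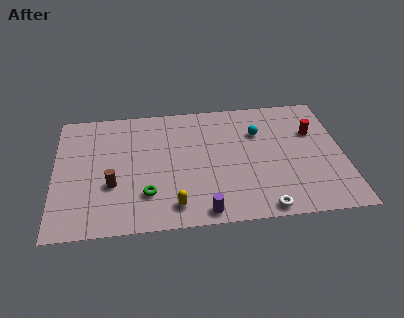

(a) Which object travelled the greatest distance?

the brown cylinder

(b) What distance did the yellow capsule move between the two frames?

2.2

The yellow capsule moved from about (4.3, 2.6) to (6.2, 1.5), a distance of √(1.9² + 1.1²) ≈ 2.2.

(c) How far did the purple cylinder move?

3.3

The purple cylinder was near (10.4, 2.8) before and (7.7, 0.9) after, so it travelled √(2.7² + 1.9²) ≈ 3.3 units.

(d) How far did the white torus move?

3.1

From (9.0, 3.3) to (10.8, 0.8), the white torus covered √(1.8² + 2.5²) ≈ 3.1 units.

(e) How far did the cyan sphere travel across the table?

2.3

The cyan sphere was near (12.6, 5.1) before and (10.8, 6.6) after, so it travelled √(1.8² + 1.5²) ≈ 2.3 units.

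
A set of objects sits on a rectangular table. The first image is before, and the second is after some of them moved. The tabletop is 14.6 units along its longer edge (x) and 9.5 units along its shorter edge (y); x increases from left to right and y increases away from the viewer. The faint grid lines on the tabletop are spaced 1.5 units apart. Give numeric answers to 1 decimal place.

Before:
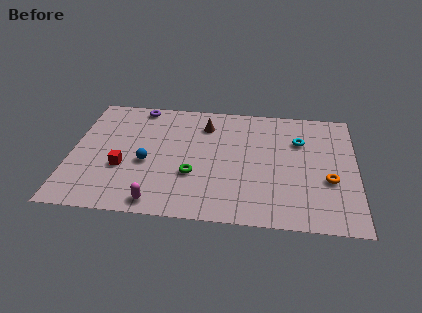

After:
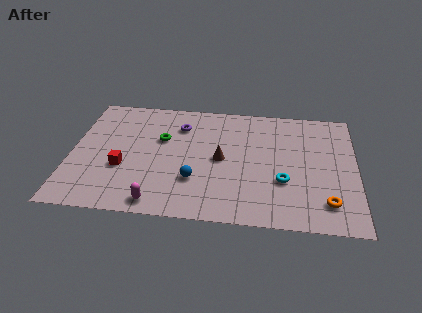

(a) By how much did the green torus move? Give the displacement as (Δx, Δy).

(-1.7, 2.7)

The green torus was at about (6.3, 3.3) and moved to about (4.6, 6.0).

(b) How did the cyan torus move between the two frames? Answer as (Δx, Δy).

(-0.8, -3.3)

The cyan torus was at about (11.7, 6.6) and moved to about (10.9, 3.3).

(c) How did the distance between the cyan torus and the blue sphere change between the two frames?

-3.7

Before: roughly 8.2 units apart; after: 4.5. That's 3.7 units closer together.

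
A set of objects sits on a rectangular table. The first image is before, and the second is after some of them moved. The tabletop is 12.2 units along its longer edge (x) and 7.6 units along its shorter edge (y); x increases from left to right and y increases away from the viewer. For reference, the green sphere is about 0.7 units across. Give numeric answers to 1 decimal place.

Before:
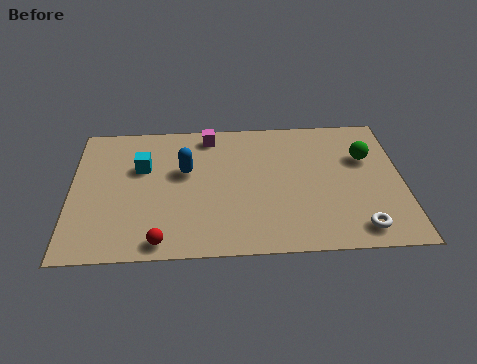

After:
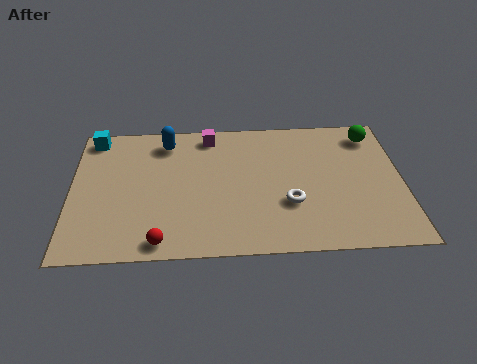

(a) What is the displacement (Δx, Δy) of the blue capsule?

(-0.7, 1.7)

From the two frames, the blue capsule sits at roughly (4.2, 4.6) before and (3.5, 6.3) after.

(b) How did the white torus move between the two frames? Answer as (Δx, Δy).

(-2.5, 1.5)

From the two frames, the white torus sits at roughly (10.5, 1.1) before and (8.0, 2.6) after.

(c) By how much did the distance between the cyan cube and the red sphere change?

+2.2

They were about 4.2 units apart before and 6.4 after — 2.2 units further apart.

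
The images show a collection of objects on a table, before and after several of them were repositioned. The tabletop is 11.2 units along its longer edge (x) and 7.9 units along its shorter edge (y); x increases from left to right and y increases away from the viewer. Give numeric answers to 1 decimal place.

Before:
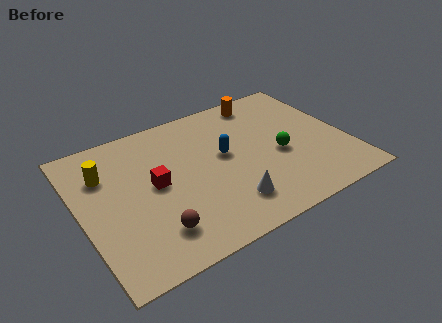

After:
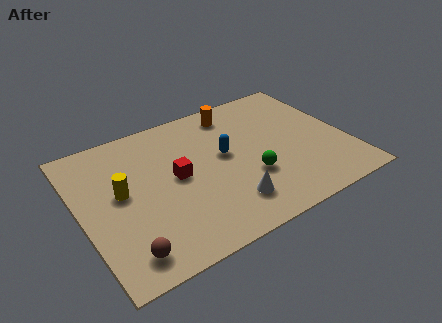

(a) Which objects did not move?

the white cone and the blue capsule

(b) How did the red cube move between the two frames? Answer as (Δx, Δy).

(0.9, 0.0)

From the two frames, the red cube sits at roughly (3.1, 4.1) before and (4.0, 4.1) after.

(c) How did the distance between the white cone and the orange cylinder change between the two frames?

-0.6

The distance was about 5.7 in the first image and 5.1 in the second, so they moved 0.6 units closer together.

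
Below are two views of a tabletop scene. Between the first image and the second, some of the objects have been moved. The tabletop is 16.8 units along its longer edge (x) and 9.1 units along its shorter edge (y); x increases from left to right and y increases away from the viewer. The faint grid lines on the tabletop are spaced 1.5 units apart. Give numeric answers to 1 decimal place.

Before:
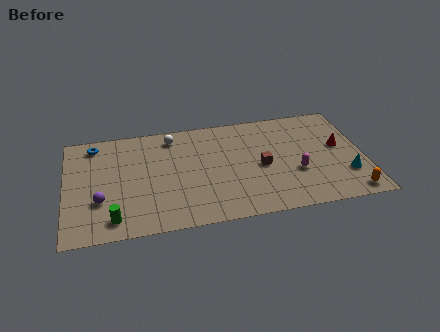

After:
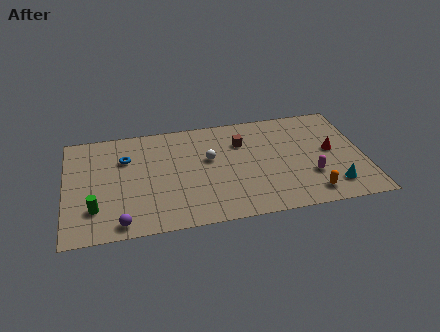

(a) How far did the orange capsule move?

2.2

From (15.8, 1.0) to (13.6, 1.4), the orange capsule covered √(2.2² + 0.4²) ≈ 2.2 units.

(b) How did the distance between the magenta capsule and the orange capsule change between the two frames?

-2.2

They were about 3.7 units apart before and 1.5 after — 2.2 units closer together.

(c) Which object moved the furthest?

the white sphere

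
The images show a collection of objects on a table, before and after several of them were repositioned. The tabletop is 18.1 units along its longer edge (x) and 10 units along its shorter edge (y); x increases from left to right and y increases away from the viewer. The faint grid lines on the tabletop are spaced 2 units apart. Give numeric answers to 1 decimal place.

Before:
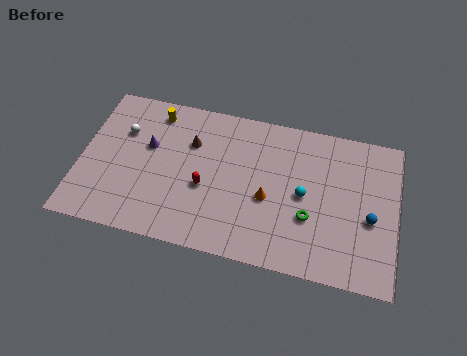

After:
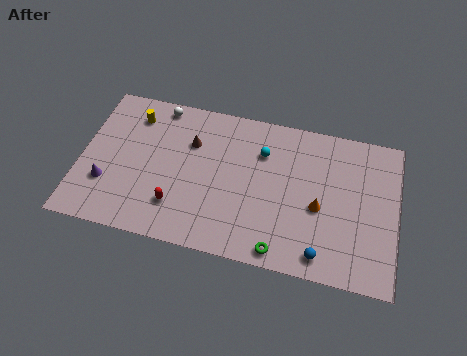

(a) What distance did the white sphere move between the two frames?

2.9

The white sphere moved from about (2.3, 6.8) to (4.2, 9.0), a distance of √(1.9² + 2.2²) ≈ 2.9.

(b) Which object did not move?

the brown cone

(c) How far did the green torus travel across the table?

2.9

The green torus was near (13.2, 3.5) before and (11.7, 1.0) after, so it travelled √(1.5² + 2.5²) ≈ 2.9 units.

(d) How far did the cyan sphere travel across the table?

3.4

From (12.8, 4.9) to (10.3, 7.2), the cyan sphere covered √(2.5² + 2.3²) ≈ 3.4 units.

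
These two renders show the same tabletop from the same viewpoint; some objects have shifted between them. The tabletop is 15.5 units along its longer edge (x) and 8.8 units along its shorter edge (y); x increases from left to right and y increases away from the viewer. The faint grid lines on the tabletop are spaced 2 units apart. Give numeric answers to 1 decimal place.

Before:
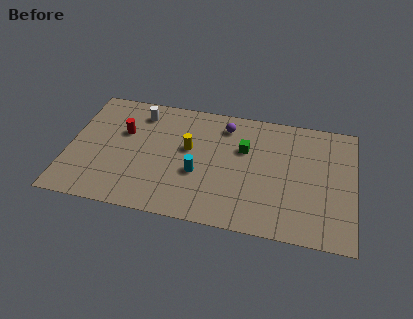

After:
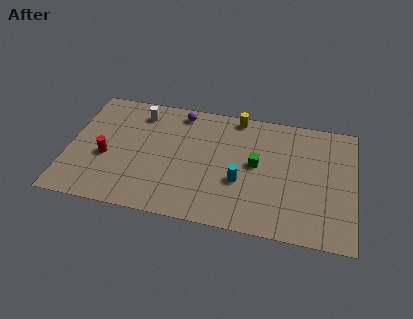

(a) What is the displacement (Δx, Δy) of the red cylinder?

(-0.8, -2.0)

From the two frames, the red cylinder sits at roughly (2.9, 5.6) before and (2.1, 3.6) after.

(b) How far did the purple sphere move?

2.5

The purple sphere was near (8.4, 7.2) before and (5.9, 7.7) after, so it travelled √(2.5² + 0.5²) ≈ 2.5 units.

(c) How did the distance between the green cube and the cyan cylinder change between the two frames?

-1.7

They were about 3.3 units apart before and 1.6 after — 1.7 units closer together.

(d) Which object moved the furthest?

the yellow cylinder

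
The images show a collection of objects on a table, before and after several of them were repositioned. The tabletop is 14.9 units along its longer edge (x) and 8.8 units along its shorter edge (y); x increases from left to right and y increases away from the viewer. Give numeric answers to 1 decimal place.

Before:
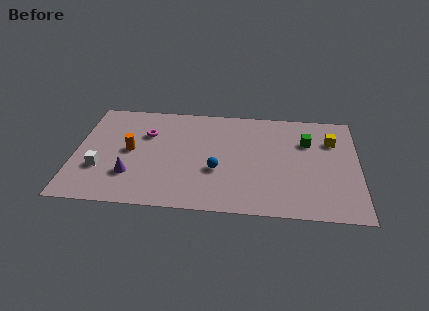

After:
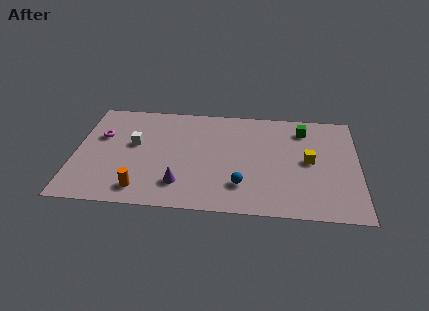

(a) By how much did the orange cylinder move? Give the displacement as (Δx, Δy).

(0.7, -3.1)

From the two frames, the orange cylinder sits at roughly (2.9, 4.5) before and (3.6, 1.4) after.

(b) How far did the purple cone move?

2.6

From (3.0, 2.5) to (5.6, 2.0), the purple cone covered √(2.6² + 0.5²) ≈ 2.6 units.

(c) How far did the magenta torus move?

2.4

The magenta torus moved from about (3.7, 6.0) to (1.3, 5.6), a distance of √(2.4² + 0.4²) ≈ 2.4.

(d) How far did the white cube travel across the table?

2.8

From (1.4, 2.9) to (3.1, 5.1), the white cube covered √(1.7² + 2.2²) ≈ 2.8 units.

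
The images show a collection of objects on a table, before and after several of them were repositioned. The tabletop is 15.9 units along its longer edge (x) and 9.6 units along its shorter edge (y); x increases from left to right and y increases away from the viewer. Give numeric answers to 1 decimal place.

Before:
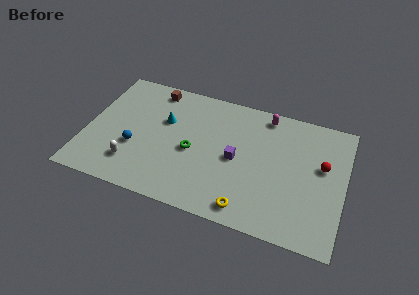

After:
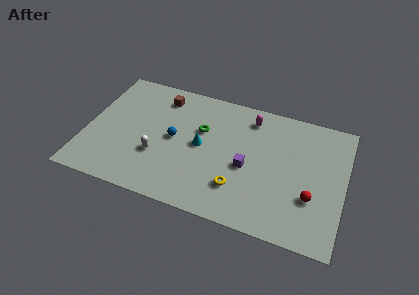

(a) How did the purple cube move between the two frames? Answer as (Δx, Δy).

(0.7, -0.4)

The purple cube was at about (9.3, 4.6) and moved to about (10.0, 4.2).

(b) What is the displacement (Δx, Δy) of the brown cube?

(0.5, -0.5)

From the two frames, the brown cube sits at roughly (3.8, 8.4) before and (4.3, 7.9) after.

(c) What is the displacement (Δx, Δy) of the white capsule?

(1.4, 1.1)

The white capsule was at about (3.1, 2.2) and moved to about (4.5, 3.3).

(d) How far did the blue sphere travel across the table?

2.7

The blue sphere was near (3.1, 3.5) before and (5.4, 4.9) after, so it travelled √(2.3² + 1.4²) ≈ 2.7 units.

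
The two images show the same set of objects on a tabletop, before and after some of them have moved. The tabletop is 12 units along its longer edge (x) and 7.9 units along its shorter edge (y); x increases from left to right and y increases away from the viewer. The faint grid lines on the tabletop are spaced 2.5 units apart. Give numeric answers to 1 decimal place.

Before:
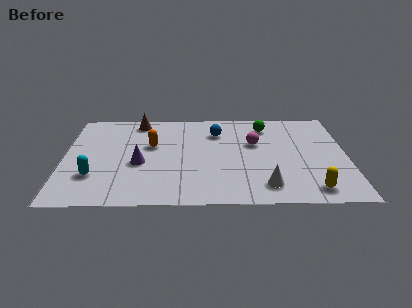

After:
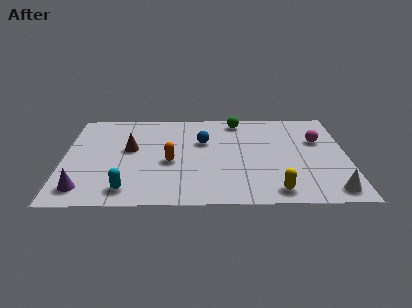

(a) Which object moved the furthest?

the purple cone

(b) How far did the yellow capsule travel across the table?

1.5

The yellow capsule was near (10.4, 1.1) before and (8.9, 1.0) after, so it travelled √(1.5² + 0.1²) ≈ 1.5 units.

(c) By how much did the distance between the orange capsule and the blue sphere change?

-0.8

Before: roughly 3.0 units apart; after: 2.2. That's 0.8 units closer together.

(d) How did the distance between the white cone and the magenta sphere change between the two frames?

+0.6

Before: roughly 3.5 units apart; after: 4.1. That's 0.6 units further apart.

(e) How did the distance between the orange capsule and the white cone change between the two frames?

+1.2

They were about 5.9 units apart before and 7.1 after — 1.2 units further apart.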